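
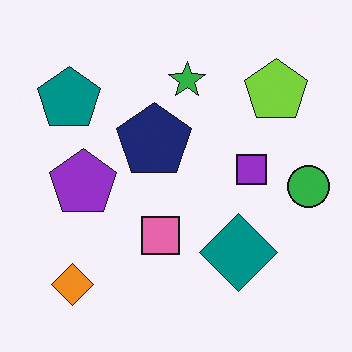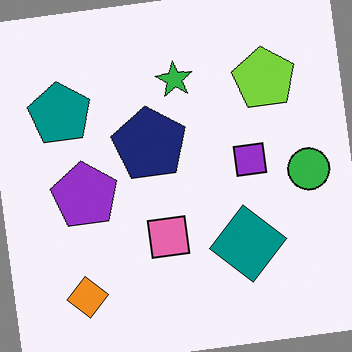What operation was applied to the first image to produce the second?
It was rotated counter-clockwise by a few degrees.

Every shape is tilted by the same angle and the image corners show triangular fill wedges — a whole-image rotation by a non-right angle.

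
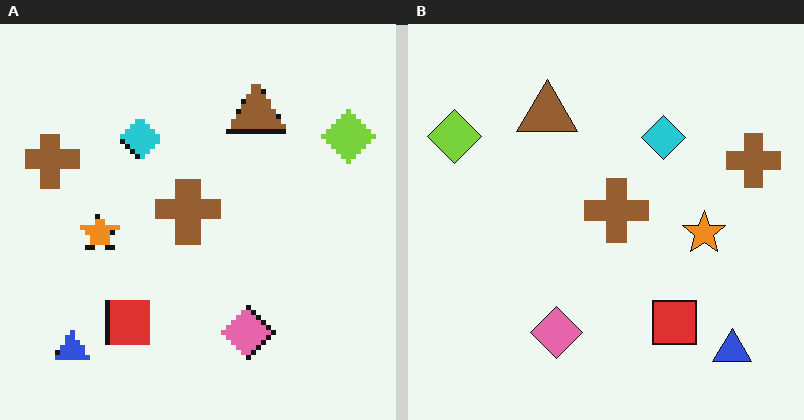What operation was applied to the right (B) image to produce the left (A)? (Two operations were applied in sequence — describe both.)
It was mildly pixelated, then flipped horizontally (left ↔ right).

Shapes are reduced to large square blocks; fine edges and outlines are lost — a downscale-then-upscale (mosaic) effect. The lime diamond is in the top-left of the right (B) image and the top-right of the left (A) — shapes on opposite sides of the vertical midline have swapped in a mirror flip.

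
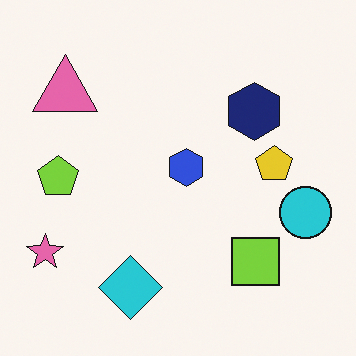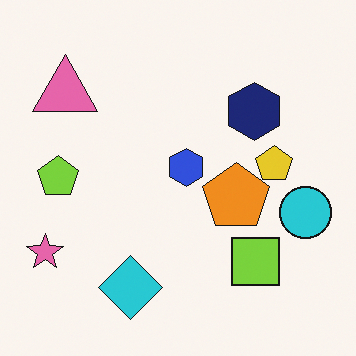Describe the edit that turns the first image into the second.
The image was overlaid with an additional orange pentagon.

An orange pentagon appears in the second image that is absent from the first.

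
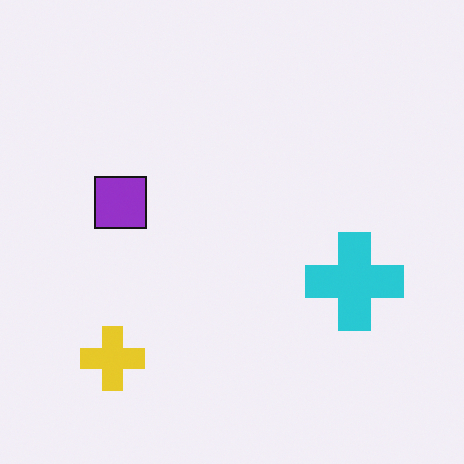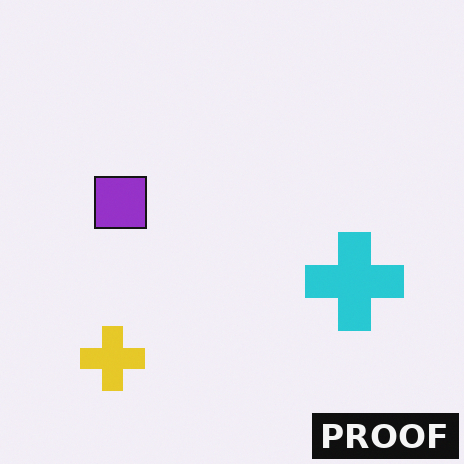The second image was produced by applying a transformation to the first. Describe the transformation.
It was watermarked with the text "PROOF" in the lower-right corner.

A dark label reading "PROOF" appears in the lower-right corner.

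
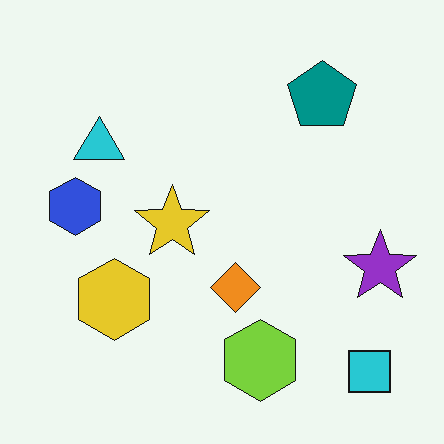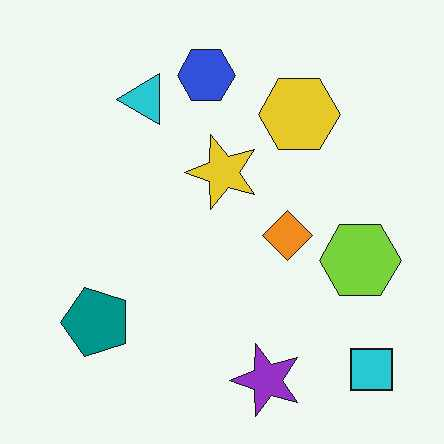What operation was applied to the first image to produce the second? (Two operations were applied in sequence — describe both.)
Transposed (reflected across the top-left ↔ bottom-right diagonal), then JPEG-compressed with visible artifacts.

Shapes have swapped their row and column positions — what was in the top-right is now in the bottom-left — a diagonal reflection. Blocky 8×8 compression artifacts appear around shape edges and the flat background shows ringing — characteristic JPEG degradation.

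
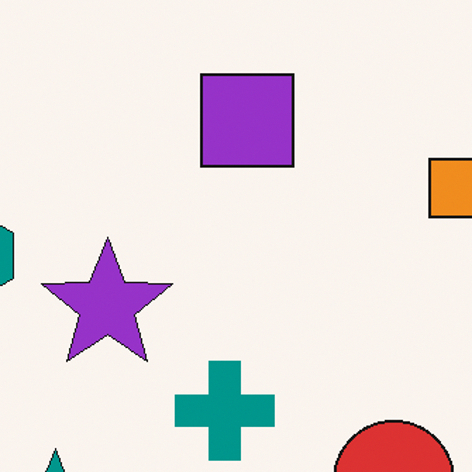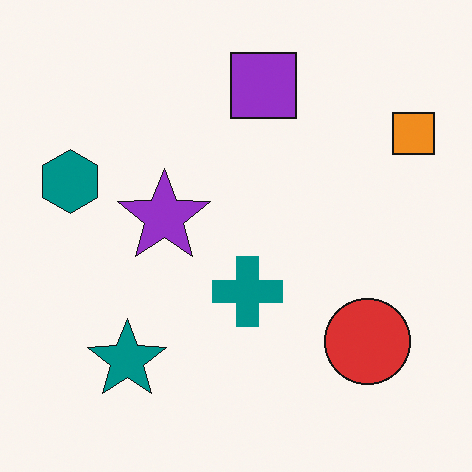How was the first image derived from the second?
The image was cropped slightly and scaled back up.

The visible shapes are larger and the field of view is narrower; shapes near the original edges may be partly or wholly outside the frame — a crop-and-rescale.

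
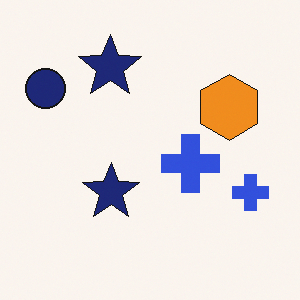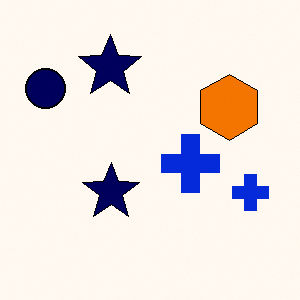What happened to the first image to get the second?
The second image is the first given slightly increased contrast.

Tones are pushed away from mid-grey across the whole image — a global contrast change.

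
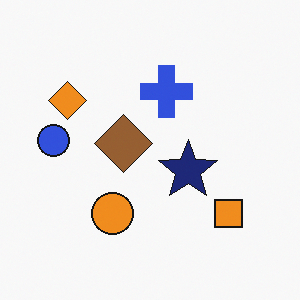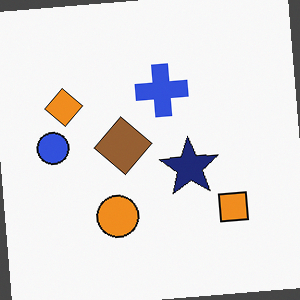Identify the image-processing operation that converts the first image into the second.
The image was rotated counter-clockwise by a few degrees.

Every shape is tilted by the same angle and the image corners show triangular fill wedges — a whole-image rotation by a non-right angle.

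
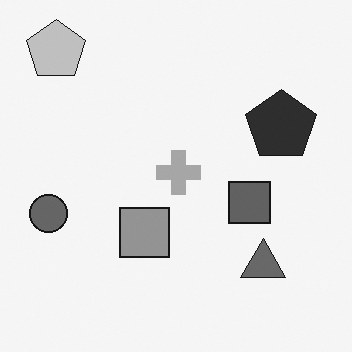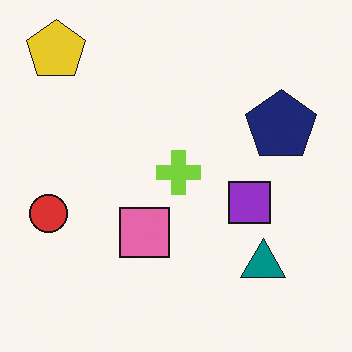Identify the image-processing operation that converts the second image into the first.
It was converted to grayscale.

All color is removed — every shape is now a shade of grey.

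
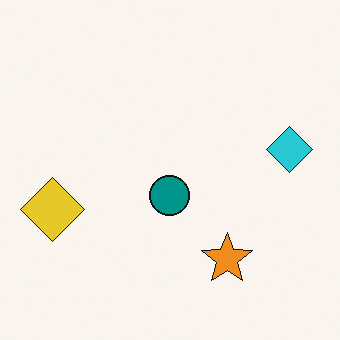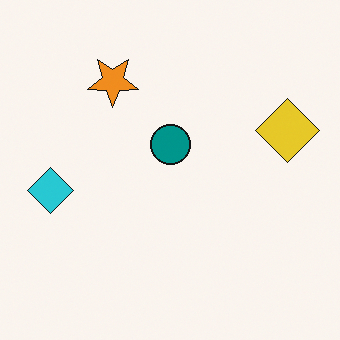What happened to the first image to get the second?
The image was rotated 180°.

The yellow diamond sits in the left of the first image and the right of the second — consistent with a whole-image 180° rotation.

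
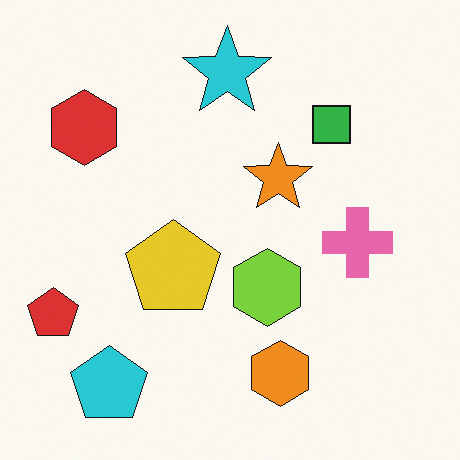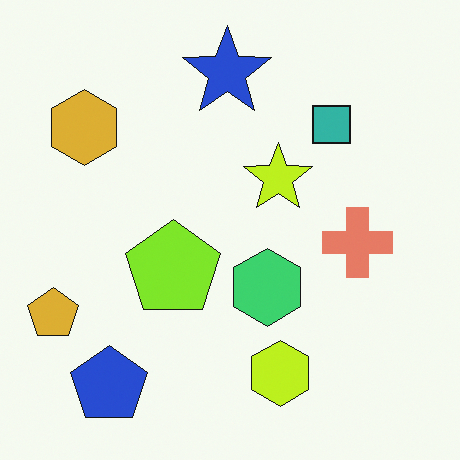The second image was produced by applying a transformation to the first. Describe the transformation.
It was hue-shifted by a small amount.

Every shape's color has rotated by the same amount around the hue wheel — a uniform hue shift.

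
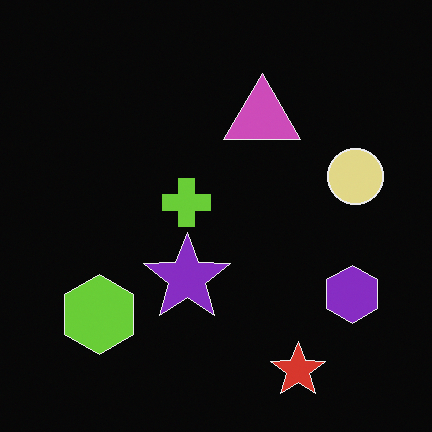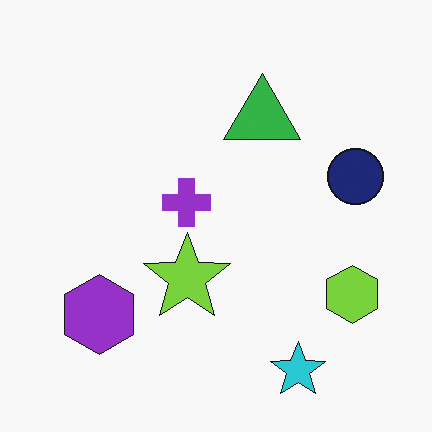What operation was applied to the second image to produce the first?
It was color-inverted (negative).

The light background has become dark and every shape's color is its complement — a photographic negative.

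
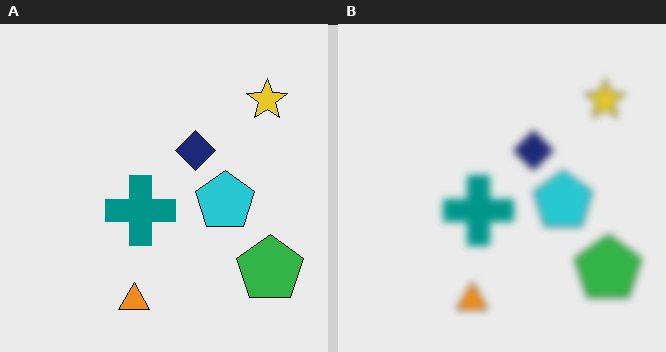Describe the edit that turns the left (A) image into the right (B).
Noticeably gaussian-blurred.

Shape edges and outlines are uniformly softened across the whole image.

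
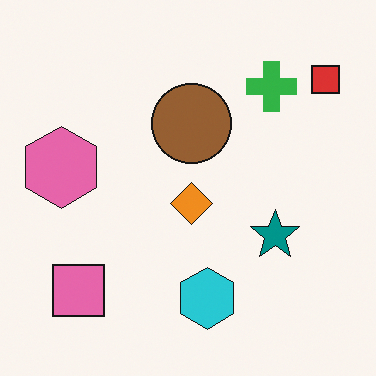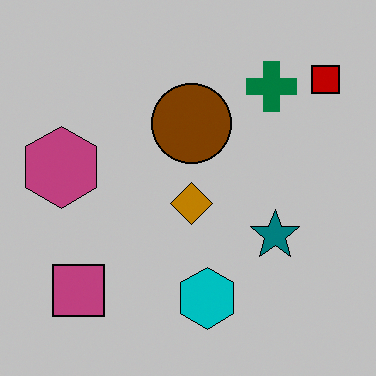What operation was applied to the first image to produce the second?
Heavily posterized to just a handful of flat colors.

Each flat color has snapped to a coarser quantized level — most visibly, the near-white background has dropped to a flat grey.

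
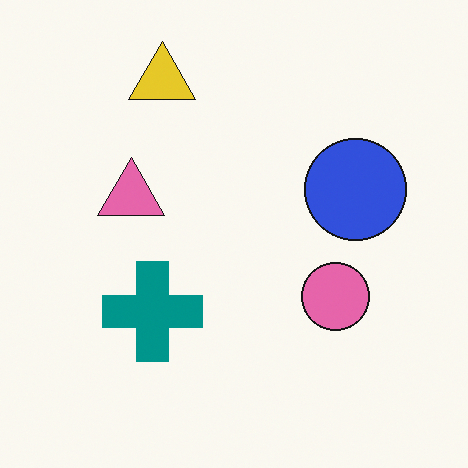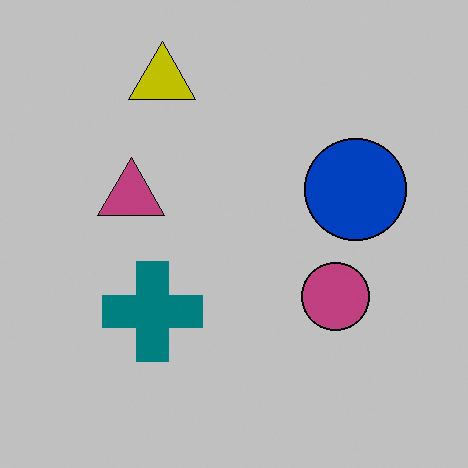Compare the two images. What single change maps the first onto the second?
The transformation is: aggressively posterized.

Each flat color has snapped to a coarser quantized level — most visibly, the near-white background has dropped to a flat grey.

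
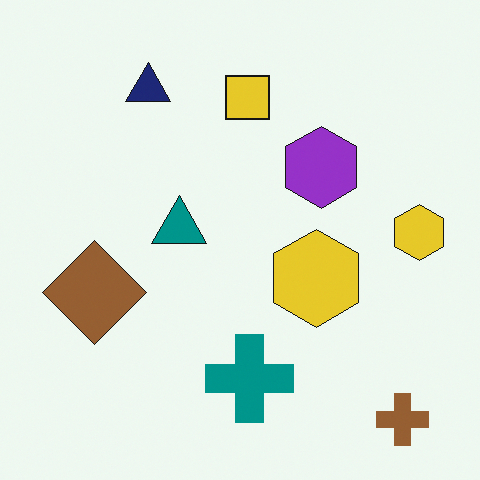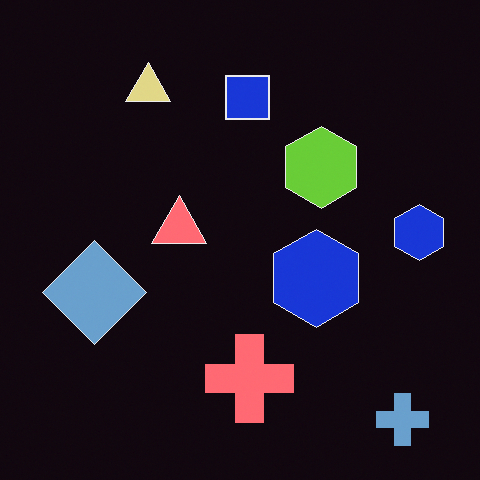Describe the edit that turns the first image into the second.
This is the original image color-inverted (negative).

The light background has become dark and every shape's color is its complement — a photographic negative.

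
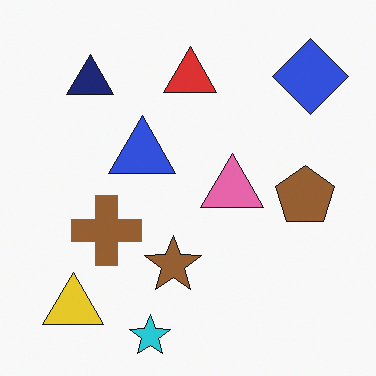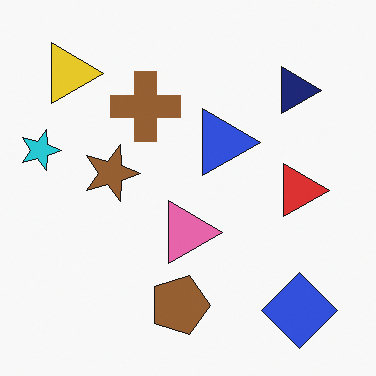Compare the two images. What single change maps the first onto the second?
Rotated 90° clockwise.

The blue diamond sits in the top-right of the first image and the bottom-right of the second — consistent with a whole-image 90° clockwise rotation.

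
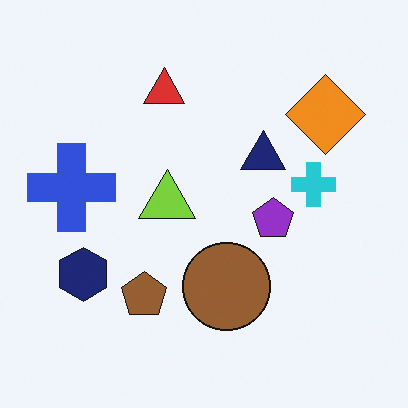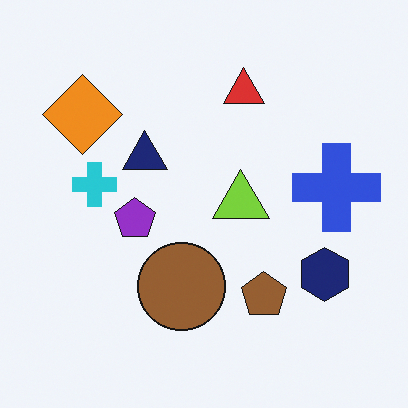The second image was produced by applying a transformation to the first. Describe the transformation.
The transformation is: flipped horizontally (left ↔ right).

The blue cross is in the left of the first image and the right of the second — shapes on opposite sides of the vertical midline have swapped in a mirror flip.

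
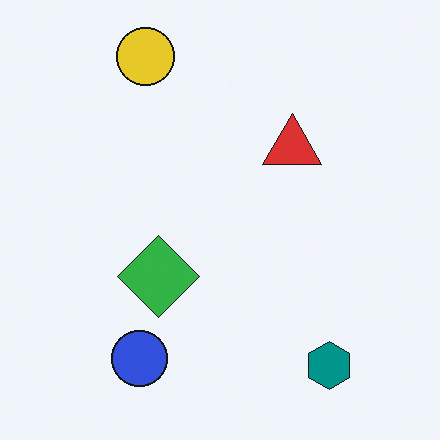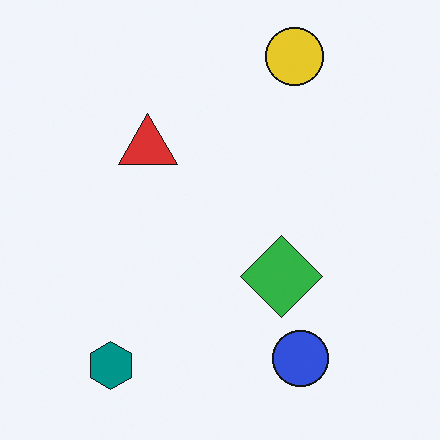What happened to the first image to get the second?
The transformation is: flipped horizontally (left ↔ right).

The teal hexagon is in the bottom-right of the first image and the bottom-left of the second — shapes on opposite sides of the vertical midline have swapped in a mirror flip.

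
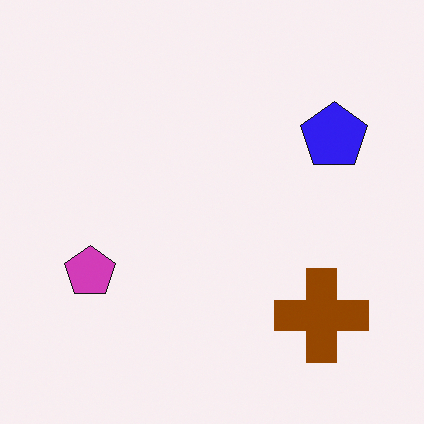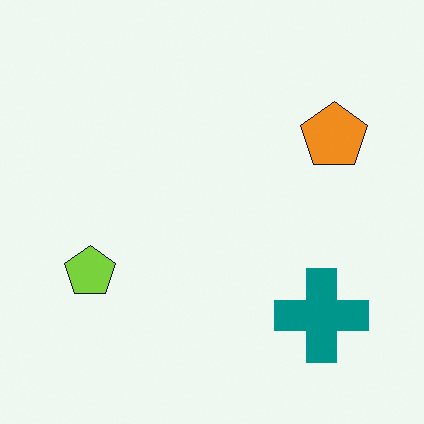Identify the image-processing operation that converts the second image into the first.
Hue-shifted by a large amount.

Every shape's color has rotated by the same amount around the hue wheel — a uniform hue shift.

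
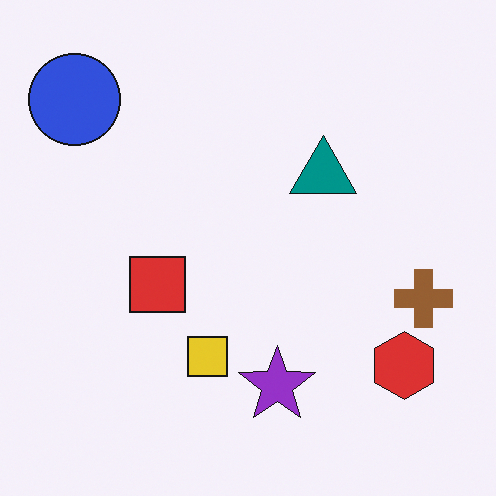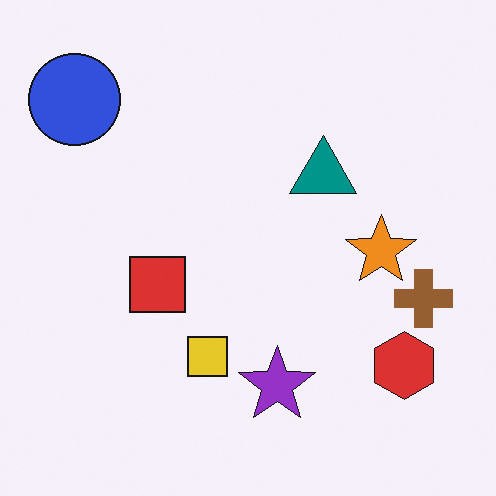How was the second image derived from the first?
The transformation is: overlaid with an additional orange star.

An orange star appears in the second image that is absent from the first.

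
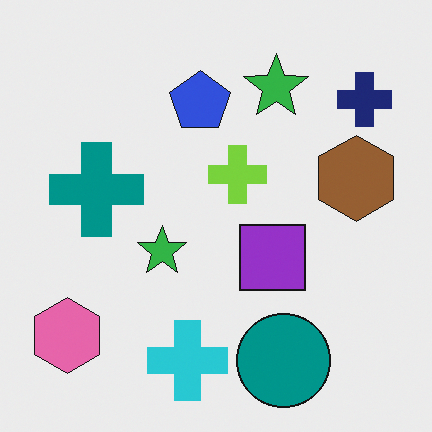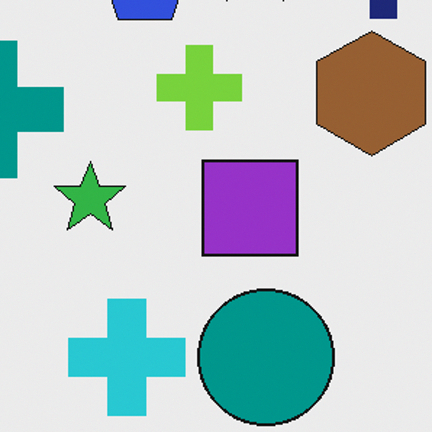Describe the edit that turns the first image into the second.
The second image is the first cropped slightly and scaled back up.

The visible shapes are larger and the field of view is narrower; shapes near the original edges may be partly or wholly outside the frame — a crop-and-rescale.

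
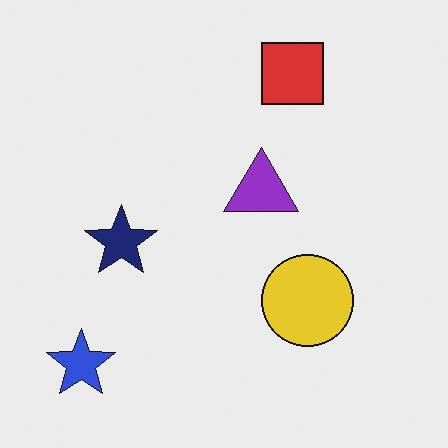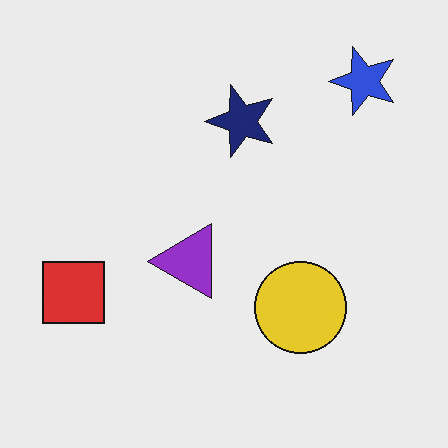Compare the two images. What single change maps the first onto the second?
The second image is the first transposed (reflected across the top-left ↔ bottom-right diagonal).

Shapes have swapped their row and column positions — what was in the top-right is now in the bottom-left — a diagonal reflection.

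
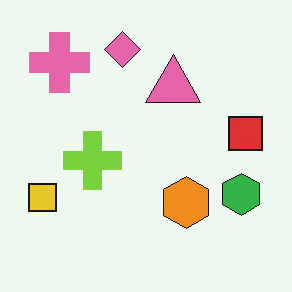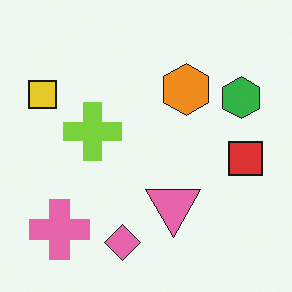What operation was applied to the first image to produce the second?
The image was flipped vertically (top ↔ bottom).

The pink diamond is in the top of the first image and the bottom of the second — shapes on opposite sides of the horizontal midline have swapped in a mirror flip.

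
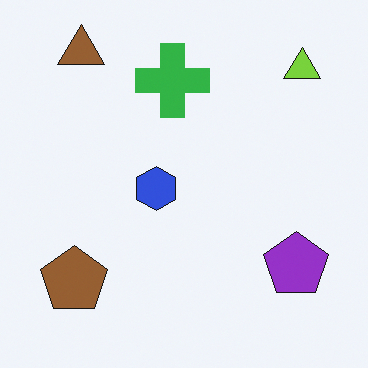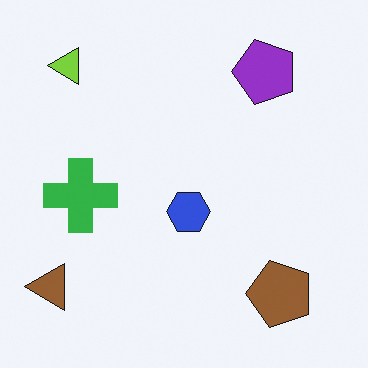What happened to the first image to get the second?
This is the original image rotated 90° counter-clockwise.

The brown triangle sits in the top-left of the first image and the bottom-left of the second — consistent with a whole-image 90° counter-clockwise rotation.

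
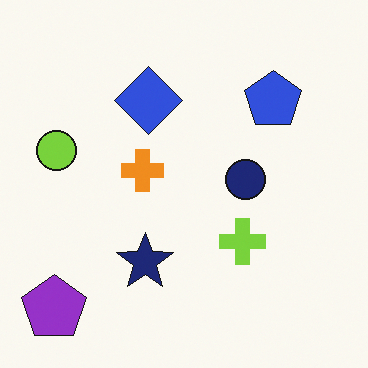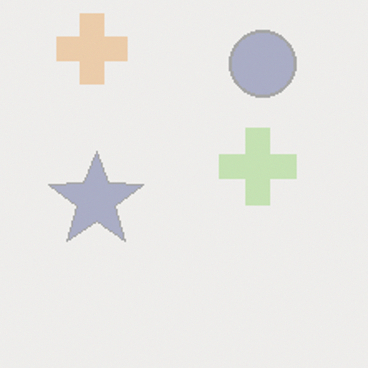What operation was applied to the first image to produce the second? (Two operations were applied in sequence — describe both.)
The image was washed out (contrast reduced), then cropped tightly and scaled back up.

Tones are pushed toward mid-grey across the whole image — a global contrast change. The visible shapes are larger and the field of view is narrower; shapes near the original edges may be partly or wholly outside the frame — a crop-and-rescale.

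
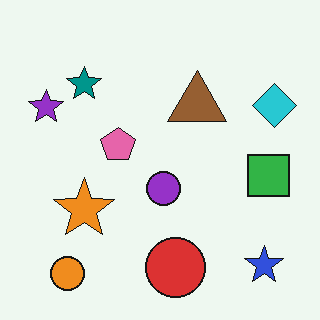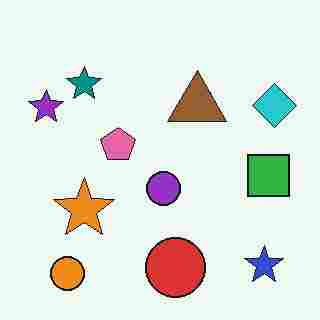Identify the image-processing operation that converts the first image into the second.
Degraded with heavy JPEG compression.

Blocky 8×8 compression artifacts appear around shape edges and the flat background shows ringing — characteristic JPEG degradation.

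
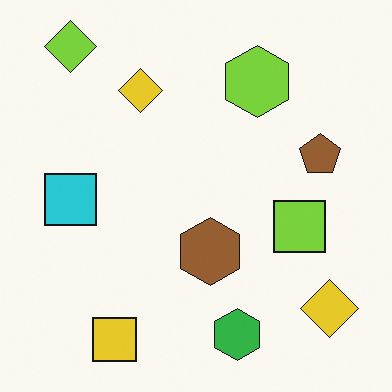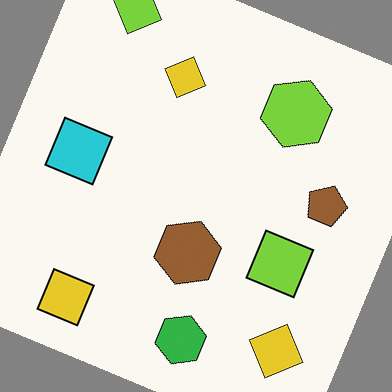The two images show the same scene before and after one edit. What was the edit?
The image was rotated clockwise by a clearly visible amount.

Every shape is tilted by the same angle and the image corners show triangular fill wedges — a whole-image rotation by a non-right angle.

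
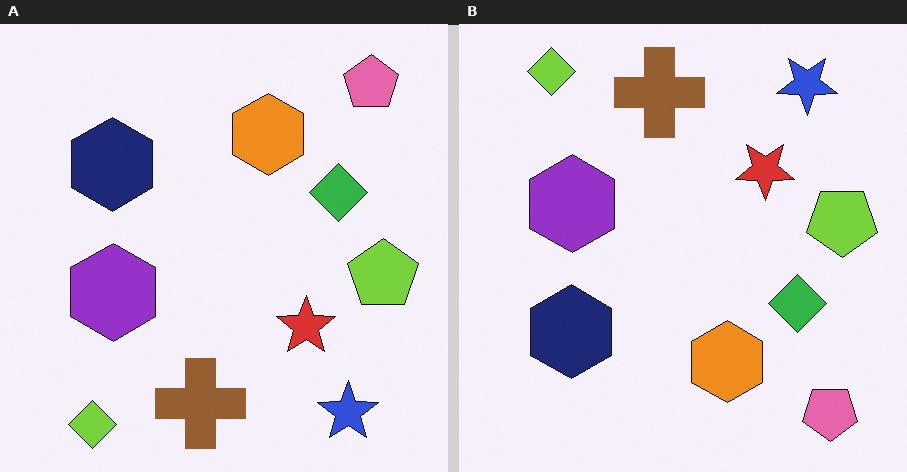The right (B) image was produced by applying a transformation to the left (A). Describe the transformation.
Flipped vertically (top ↔ bottom).

The lime diamond is in the bottom-left of the left (A) image and the top-left of the right (B) — shapes on opposite sides of the horizontal midline have swapped in a mirror flip.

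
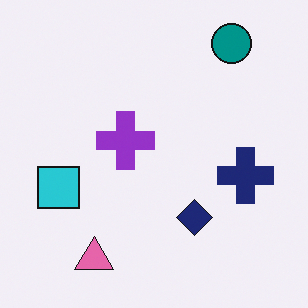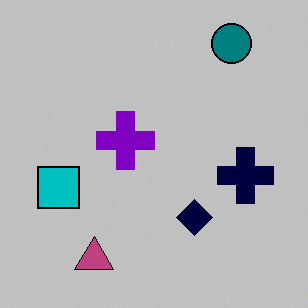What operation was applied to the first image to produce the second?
It was aggressively posterized.

Each flat color has snapped to a coarser quantized level — most visibly, the near-white background has dropped to a flat grey.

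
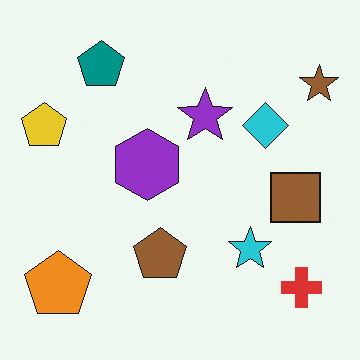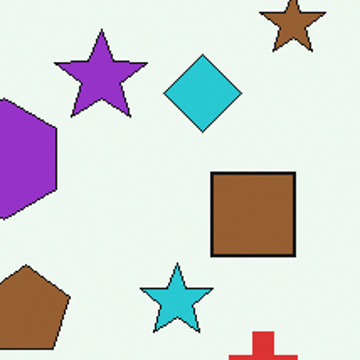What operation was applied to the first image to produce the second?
The second image is the first cropped to a noticeably smaller region and rescaled.

The visible shapes are larger and the field of view is narrower; shapes near the original edges may be partly or wholly outside the frame — a crop-and-rescale.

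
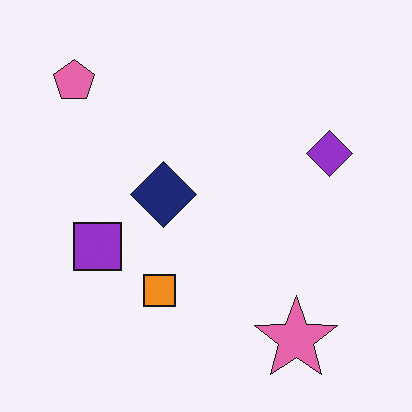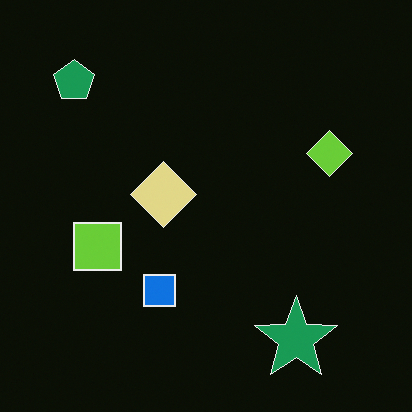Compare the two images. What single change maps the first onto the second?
The image was color-inverted (negative).

The light background has become dark and every shape's color is its complement — a photographic negative.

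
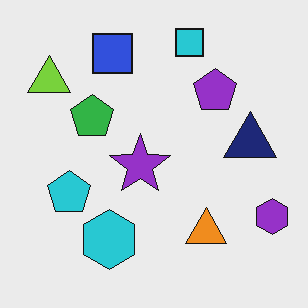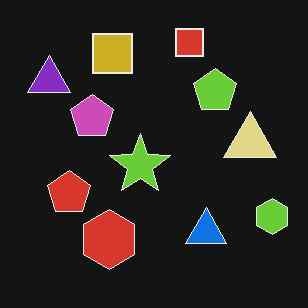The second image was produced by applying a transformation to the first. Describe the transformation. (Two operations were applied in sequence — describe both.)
Color-inverted (negative), then given moderate JPEG compression.

The light background has become dark and every shape's color is its complement — a photographic negative. Blocky 8×8 compression artifacts appear around shape edges and the flat background shows ringing — characteristic JPEG degradation.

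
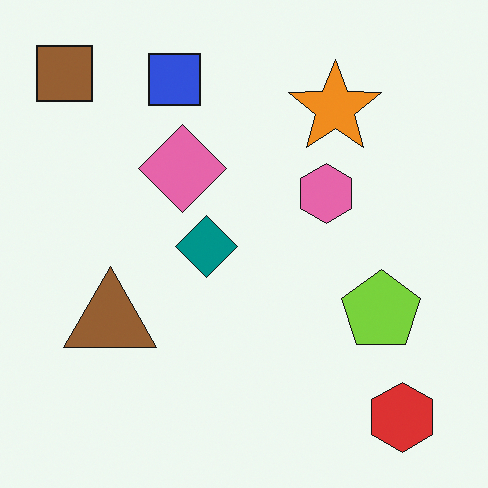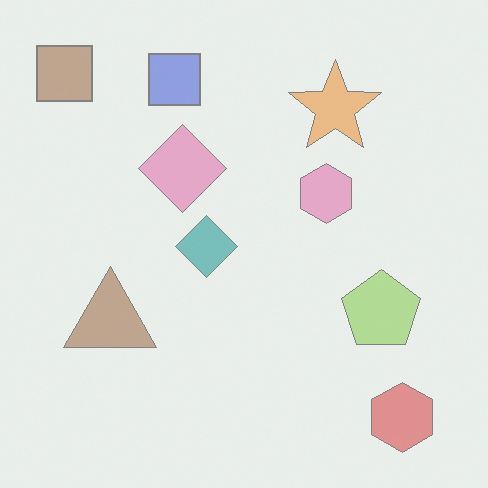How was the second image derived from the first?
The transformation is: washed out (contrast reduced).

Tones are pushed toward mid-grey across the whole image — a global contrast change.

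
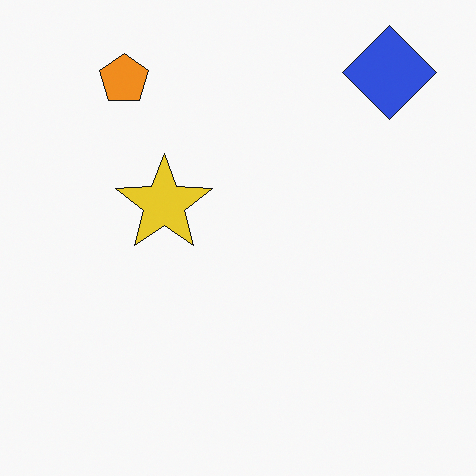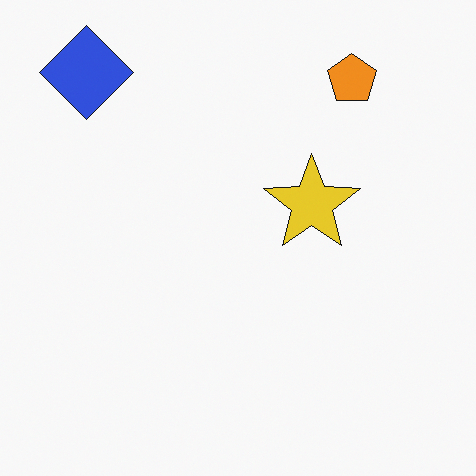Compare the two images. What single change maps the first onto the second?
The image was flipped horizontally (left ↔ right).

The blue diamond is in the top-right of the first image and the top-left of the second — shapes on opposite sides of the vertical midline have swapped in a mirror flip.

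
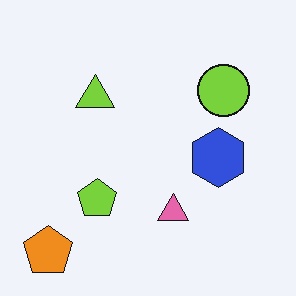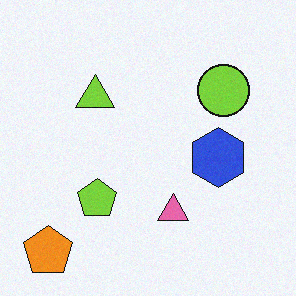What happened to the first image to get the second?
It was degraded with a light layer of grain.

Random speckle covers the whole image, including the flat background.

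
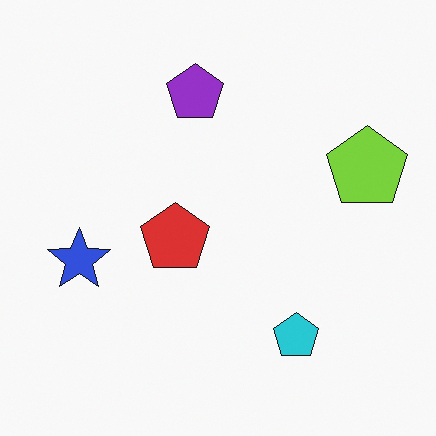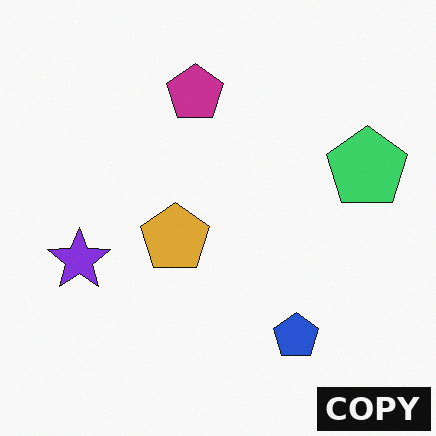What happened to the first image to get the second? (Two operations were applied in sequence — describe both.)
Hue-shifted by a small amount, then watermarked with the text "COPY" in the lower-right corner.

Every shape's color has rotated by the same amount around the hue wheel — a uniform hue shift. A dark label reading "COPY" appears in the lower-right corner.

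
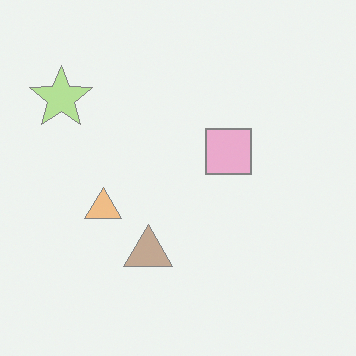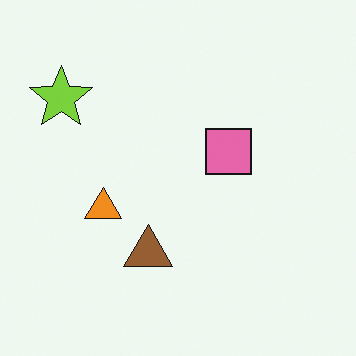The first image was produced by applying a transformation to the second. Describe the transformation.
The transformation is: given much lower contrast.

Tones are pushed toward mid-grey across the whole image — a global contrast change.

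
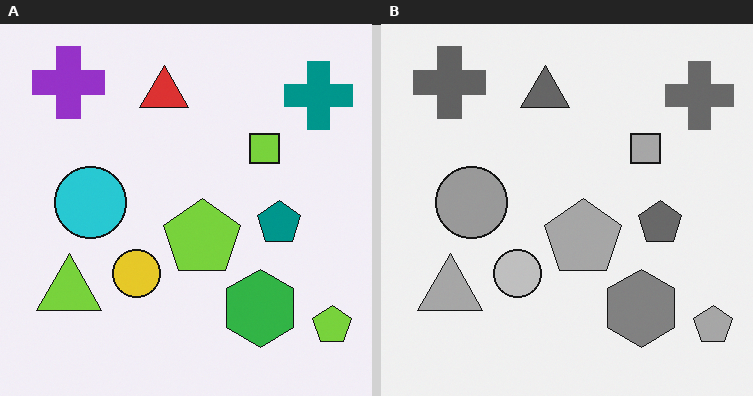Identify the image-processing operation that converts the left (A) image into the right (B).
The transformation is: converted to grayscale.

All color is removed — every shape is now a shade of grey.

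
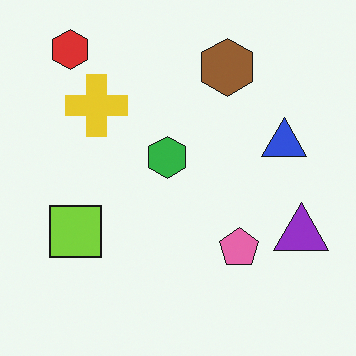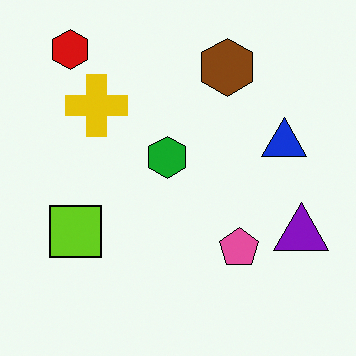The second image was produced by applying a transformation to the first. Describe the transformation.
This is the original image given slightly increased contrast.

Tones are pushed away from mid-grey across the whole image — a global contrast change.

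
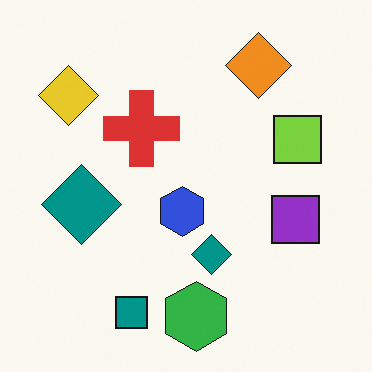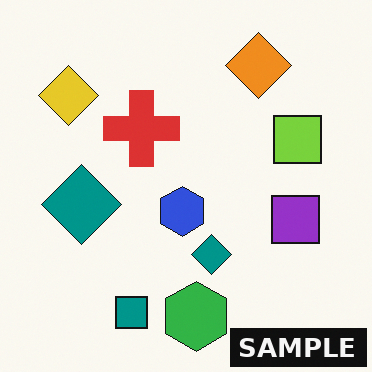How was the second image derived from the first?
The image was watermarked with the text "SAMPLE" in the lower-right corner.

A dark label reading "SAMPLE" appears in the lower-right corner.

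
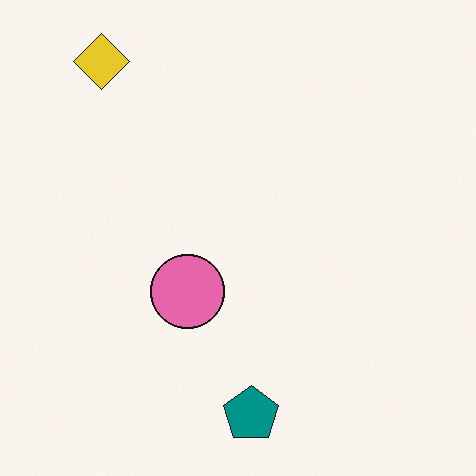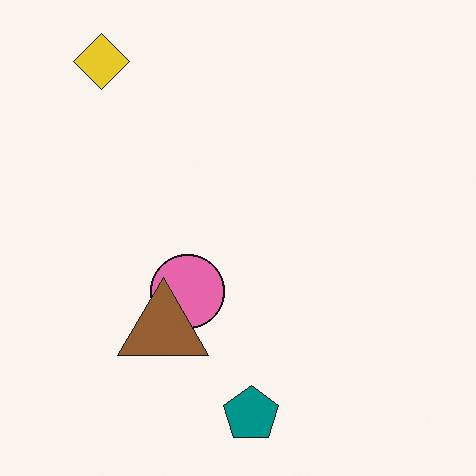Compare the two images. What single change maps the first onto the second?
The second image is the first overlaid with an additional brown triangle.

A brown triangle appears in the second image that is absent from the first.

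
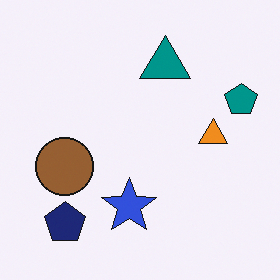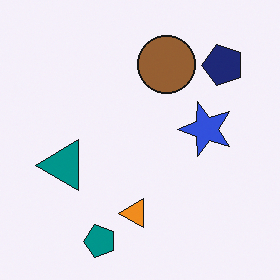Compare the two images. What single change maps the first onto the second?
It was transposed (reflected across the top-left ↔ bottom-right diagonal).

Shapes have swapped their row and column positions — what was in the top-right is now in the bottom-left — a diagonal reflection.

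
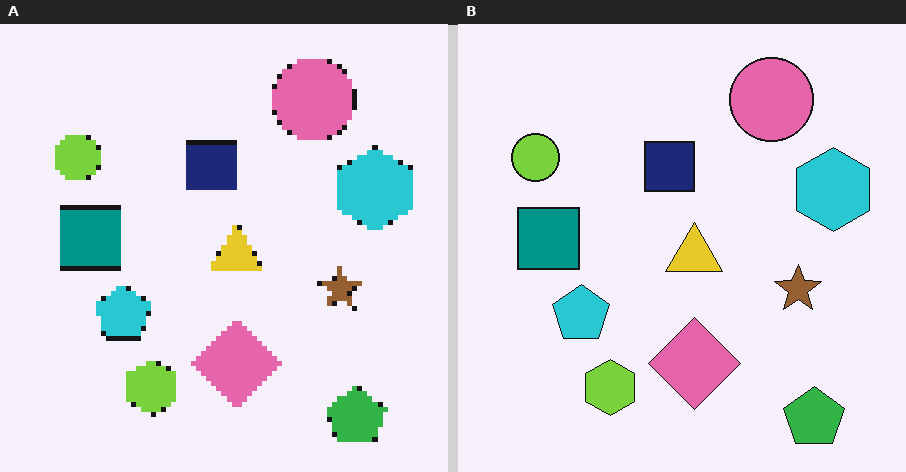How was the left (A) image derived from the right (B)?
The image was lightly pixelated (a mild mosaic effect).

Shapes are reduced to large square blocks; fine edges and outlines are lost — a downscale-then-upscale (mosaic) effect.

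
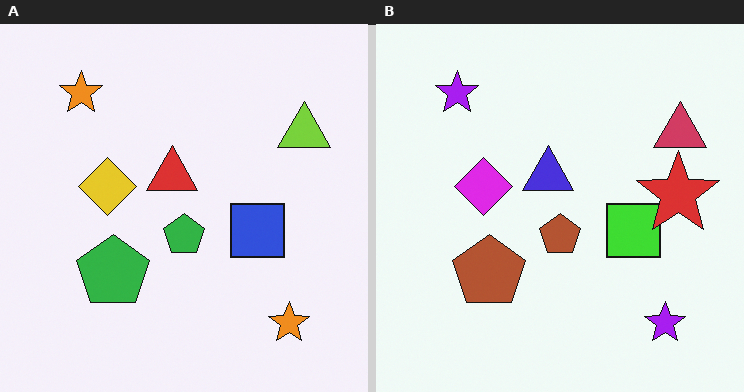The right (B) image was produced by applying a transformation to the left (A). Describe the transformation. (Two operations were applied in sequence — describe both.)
Hue-shifted through roughly half the color wheel, then overlaid with an additional red star.

Every shape's color has rotated by the same amount around the hue wheel — a uniform hue shift. A red star appears in the right (B) image that is absent from the left (A).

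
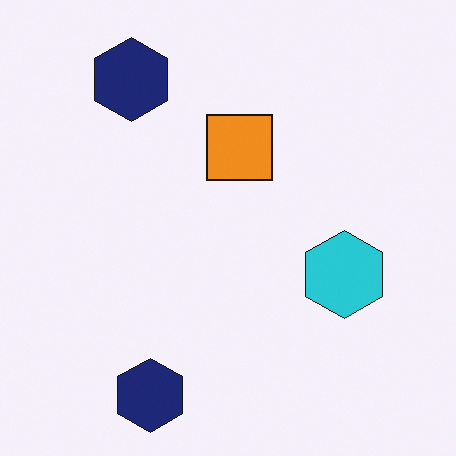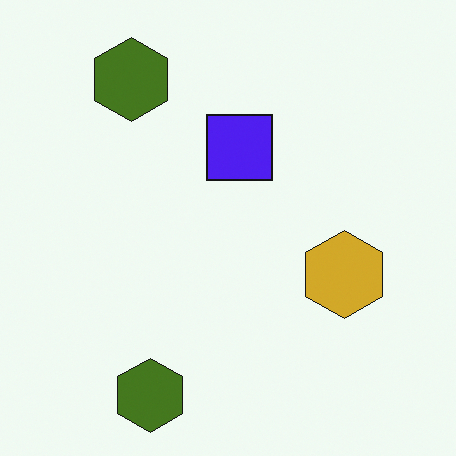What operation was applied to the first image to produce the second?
The second image is the first hue-shifted by a large amount.

Every shape's color has rotated by the same amount around the hue wheel — a uniform hue shift.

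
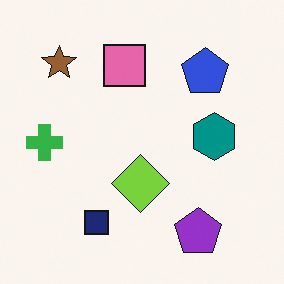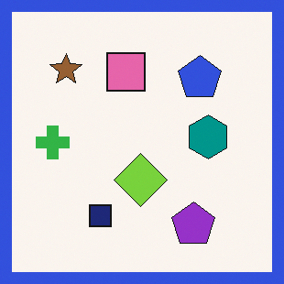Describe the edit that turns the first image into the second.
The transformation is: framed with a blue border.

A solid blue frame runs around the edge of the second image, with the content slightly shrunk inside it.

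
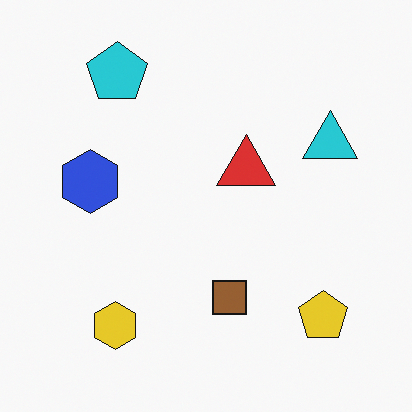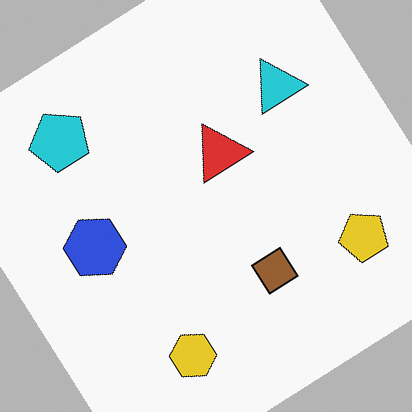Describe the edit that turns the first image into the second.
Rotated counter-clockwise by a large amount — several tens of degrees.

Every shape is tilted by the same angle and the image corners show triangular fill wedges — a whole-image rotation by a non-right angle.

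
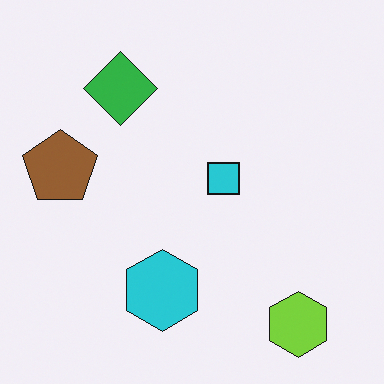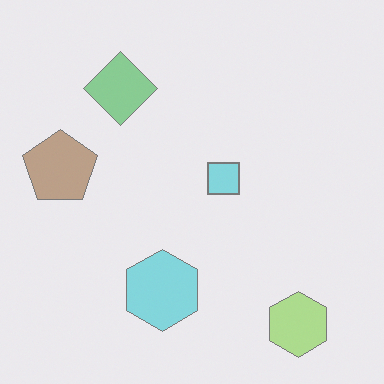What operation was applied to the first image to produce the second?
The image was washed out (contrast reduced).

Tones are pushed toward mid-grey across the whole image — a global contrast change.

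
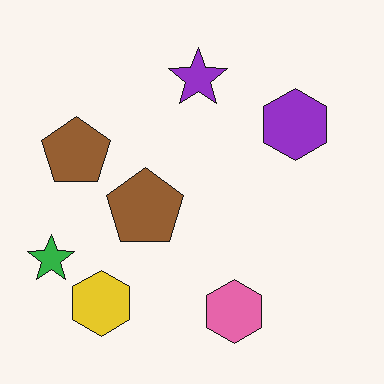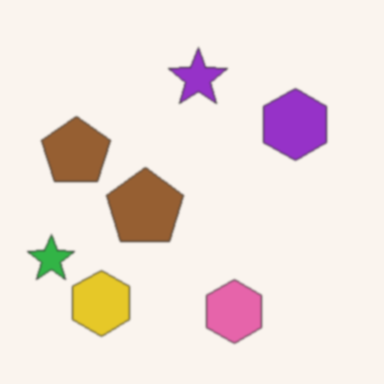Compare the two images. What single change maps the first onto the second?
This is the original image slightly softened.

Shape edges and outlines are uniformly softened across the whole image.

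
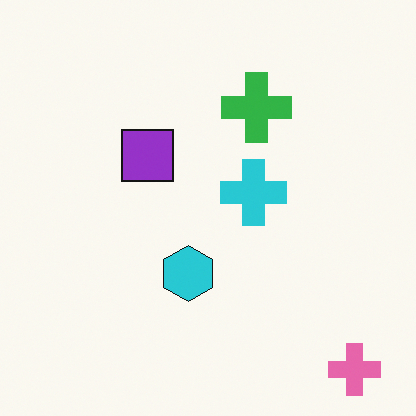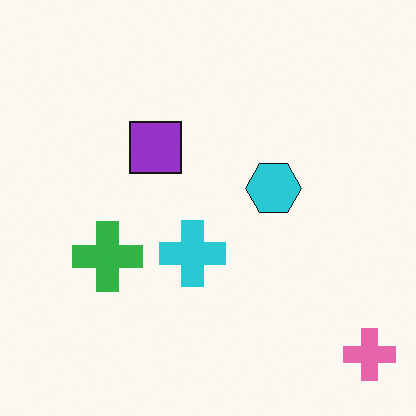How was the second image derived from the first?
The second image is the first transposed (reflected across the top-left ↔ bottom-right diagonal).

Shapes have swapped their row and column positions — what was in the top-right is now in the bottom-left — a diagonal reflection.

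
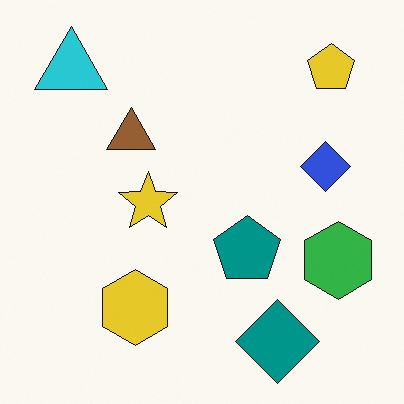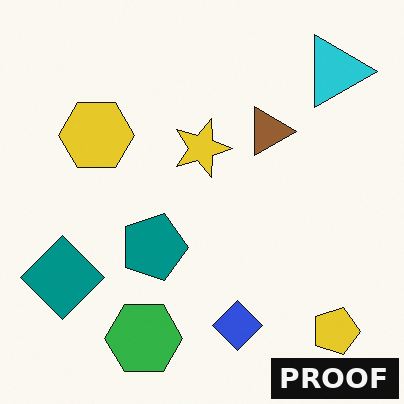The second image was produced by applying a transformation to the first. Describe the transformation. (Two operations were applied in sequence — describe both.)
Rotated 90° clockwise, then watermarked with the text "PROOF" in the lower-right corner.

The cyan triangle sits in the top-left of the first image and the top-right of the second — consistent with a whole-image 90° clockwise rotation. A dark label reading "PROOF" appears in the lower-right corner.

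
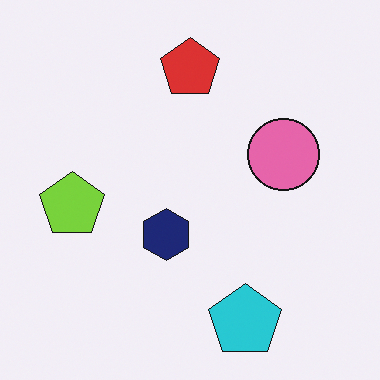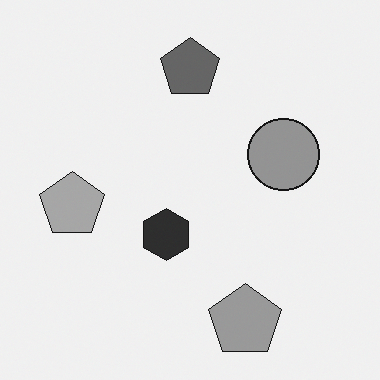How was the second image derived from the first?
The second image is the first converted to grayscale.

All color is removed — every shape is now a shade of grey.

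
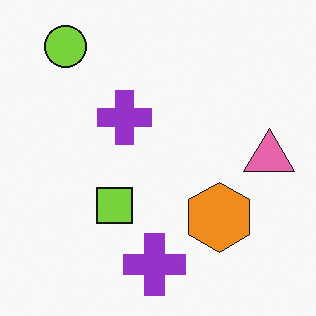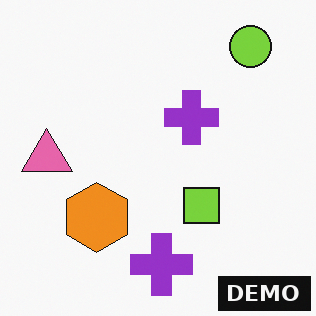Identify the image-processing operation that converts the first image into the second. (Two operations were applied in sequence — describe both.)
The second image is the first flipped horizontally (left ↔ right), then watermarked with the text "DEMO" in the lower-right corner.

The pink triangle is in the right of the first image and the left of the second — shapes on opposite sides of the vertical midline have swapped in a mirror flip. A dark label reading "DEMO" appears in the lower-right corner.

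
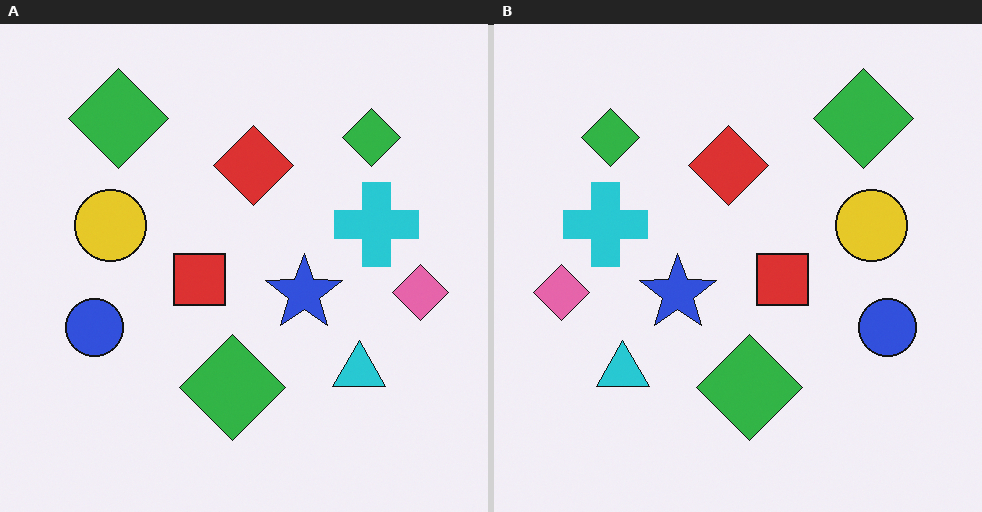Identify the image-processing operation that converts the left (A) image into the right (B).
The image was flipped horizontally (left ↔ right).

The pink diamond is in the right of the left (A) image and the left of the right (B) — shapes on opposite sides of the vertical midline have swapped in a mirror flip.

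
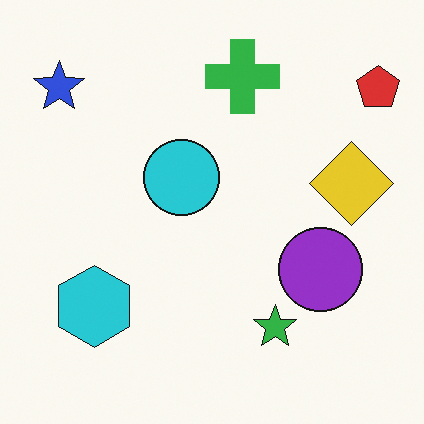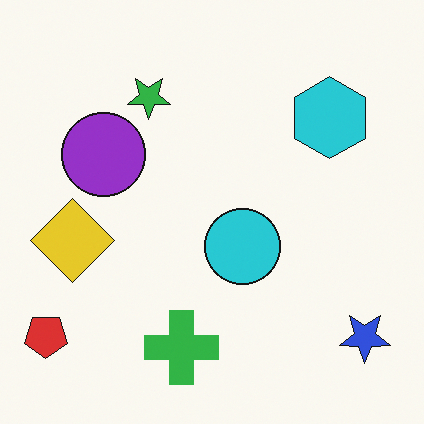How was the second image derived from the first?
This is the original image rotated 180°.

The red pentagon sits in the top-right of the first image and the bottom-left of the second — consistent with a whole-image 180° rotation.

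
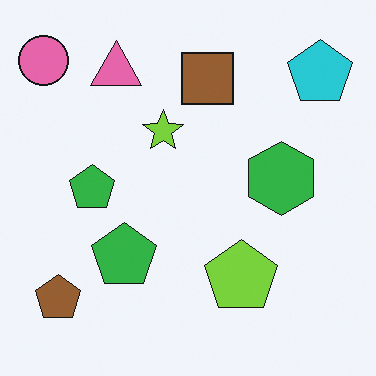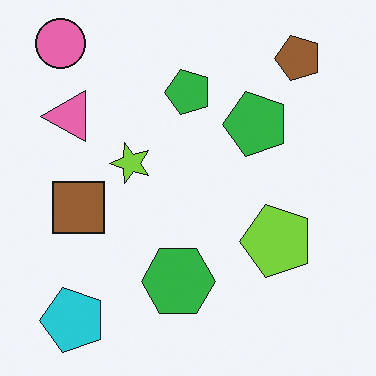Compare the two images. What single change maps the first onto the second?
The transformation is: transposed (reflected across the top-left ↔ bottom-right diagonal).

Shapes have swapped their row and column positions — what was in the top-right is now in the bottom-left — a diagonal reflection.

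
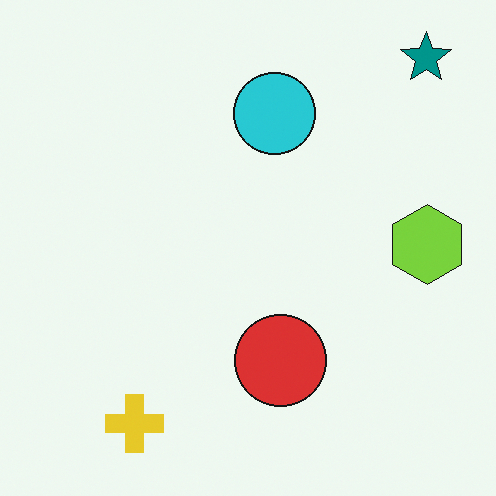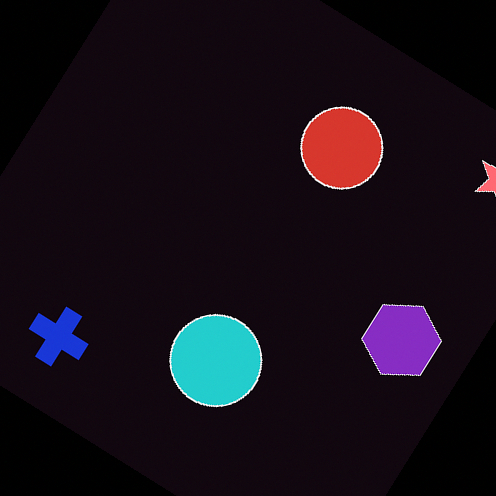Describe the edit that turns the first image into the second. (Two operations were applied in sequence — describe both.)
It was color-inverted (negative), then rotated clockwise by a large amount — several tens of degrees.

The light background has become dark and every shape's color is its complement — a photographic negative. Every shape is tilted by the same angle and the image corners show triangular fill wedges — a whole-image rotation by a non-right angle.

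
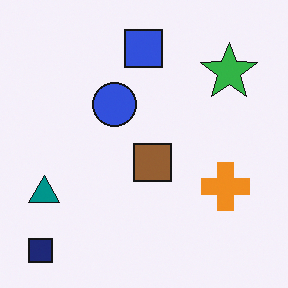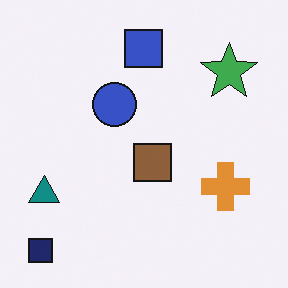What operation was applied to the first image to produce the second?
The image was slightly desaturated.

All colors are more muted and greyish — a global saturation change.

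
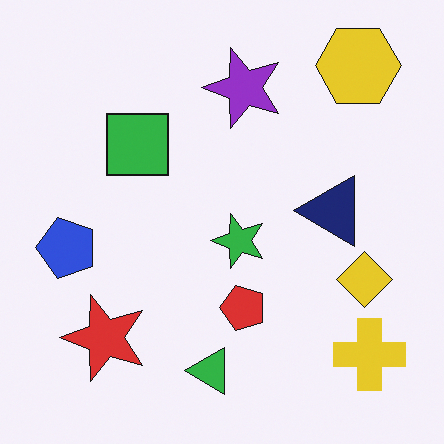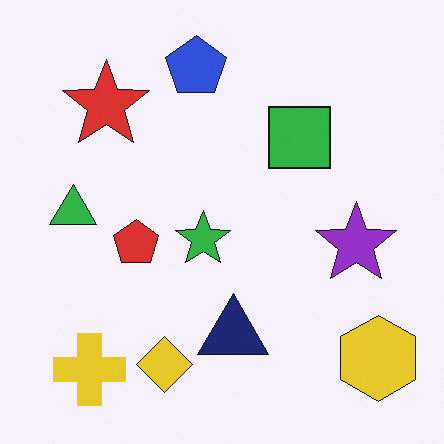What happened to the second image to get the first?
This is the original image rotated 90° counter-clockwise.

The yellow hexagon sits in the bottom-right of the second image and the top-right of the first — consistent with a whole-image 90° counter-clockwise rotation.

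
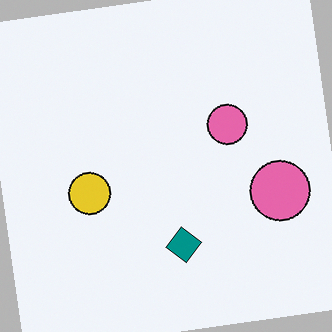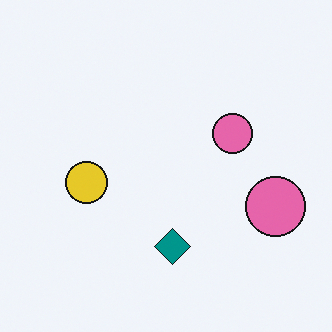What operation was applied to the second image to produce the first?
The transformation is: rotated counter-clockwise by a small amount.

Every shape is tilted by the same angle and the image corners show triangular fill wedges — a whole-image rotation by a non-right angle.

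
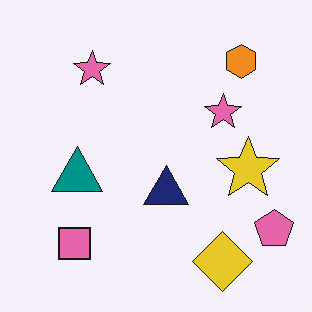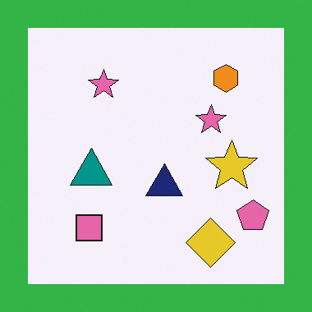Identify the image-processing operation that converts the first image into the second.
This is the original image framed with a green border.

A solid green frame runs around the edge of the second image, with the content slightly shrunk inside it.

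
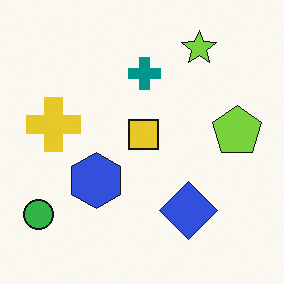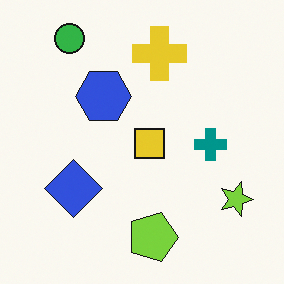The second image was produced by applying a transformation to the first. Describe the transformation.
It was rotated 90° clockwise.

The green circle sits in the bottom-left of the first image and the top-left of the second — consistent with a whole-image 90° clockwise rotation.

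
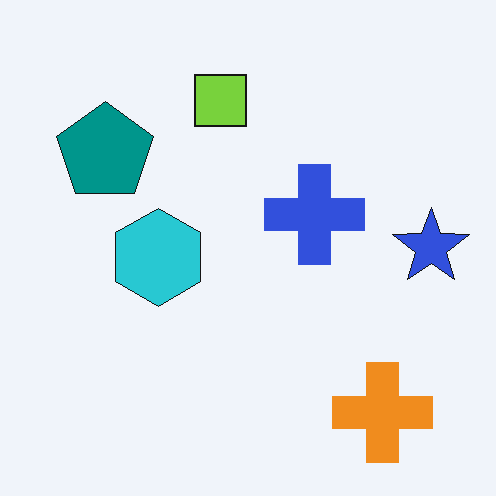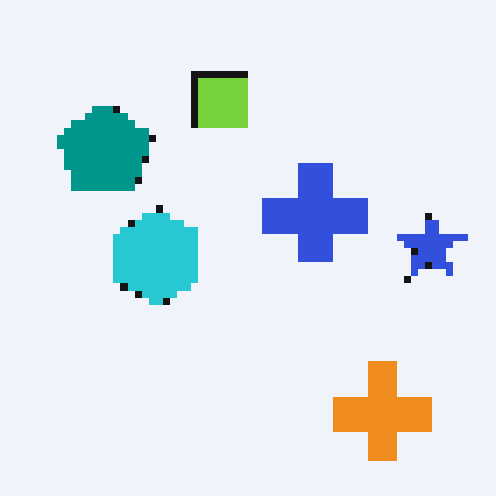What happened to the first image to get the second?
The transformation is: pixelated into visible square blocks.

Shapes are reduced to large square blocks; fine edges and outlines are lost — a downscale-then-upscale (mosaic) effect.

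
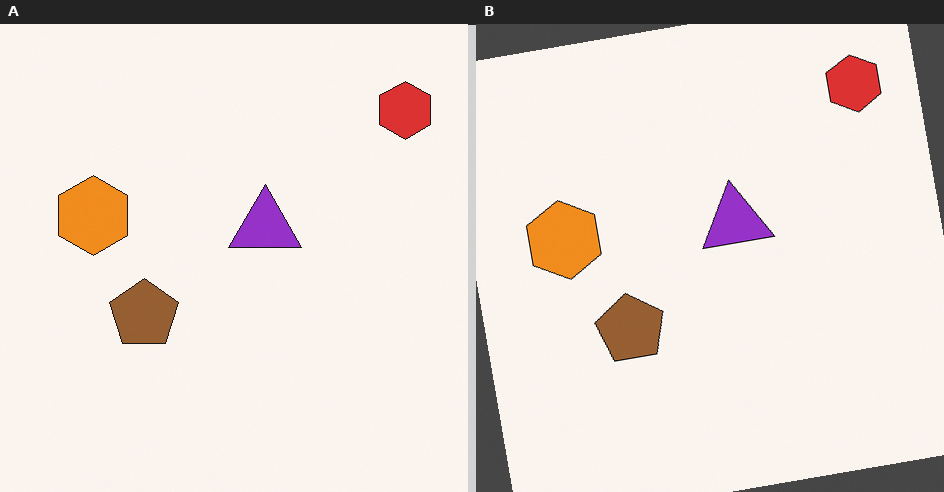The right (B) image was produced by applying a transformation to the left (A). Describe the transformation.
The transformation is: rotated counter-clockwise by a small amount.

Every shape is tilted by the same angle and the image corners show triangular fill wedges — a whole-image rotation by a non-right angle.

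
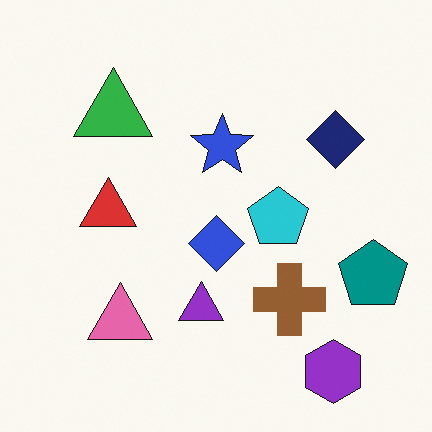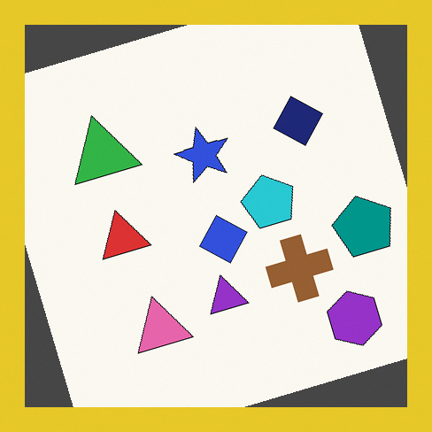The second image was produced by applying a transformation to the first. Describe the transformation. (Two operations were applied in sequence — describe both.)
Rotated counter-clockwise by a clearly visible amount, then framed with a yellow border.

Every shape is tilted by the same angle and the image corners show triangular fill wedges — a whole-image rotation by a non-right angle. A solid yellow frame runs around the edge of the second image, with the content slightly shrunk inside it.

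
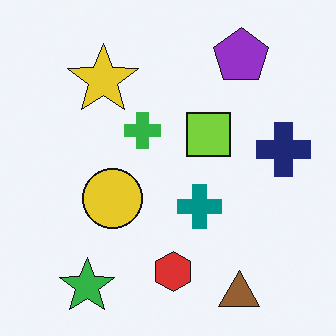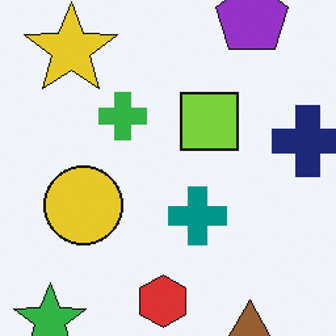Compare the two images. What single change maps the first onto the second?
It was cropped slightly and scaled back up.

The visible shapes are larger and the field of view is narrower; shapes near the original edges may be partly or wholly outside the frame — a crop-and-rescale.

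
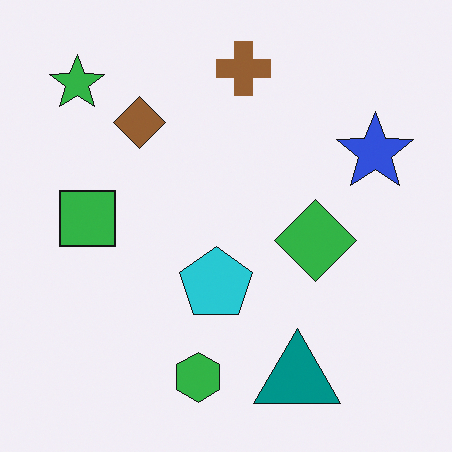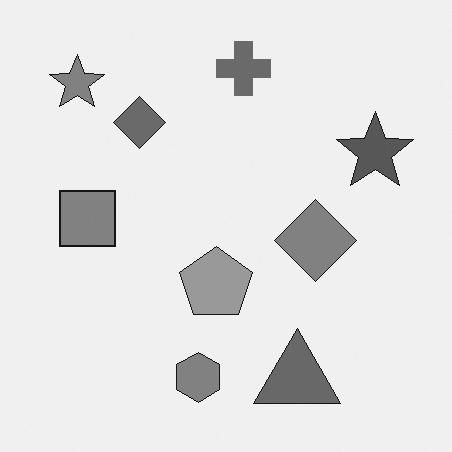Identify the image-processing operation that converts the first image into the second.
This is the original image converted to grayscale.

All color is removed — every shape is now a shade of grey.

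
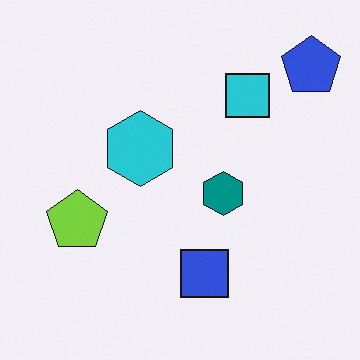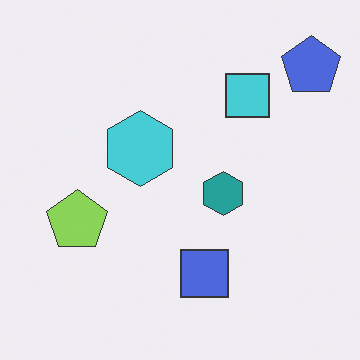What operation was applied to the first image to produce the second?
It was given slightly reduced contrast.

Tones are pushed toward mid-grey across the whole image — a global contrast change.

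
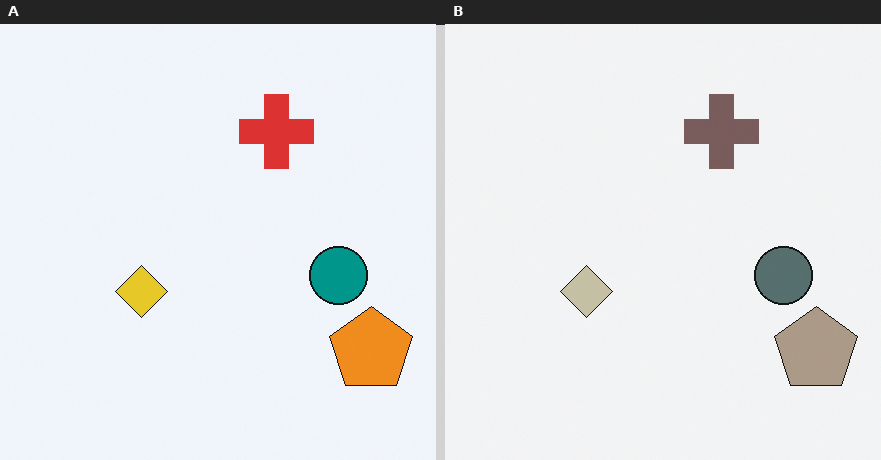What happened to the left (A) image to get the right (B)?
It was heavily desaturated.

All colors are more muted and greyish — a global saturation change.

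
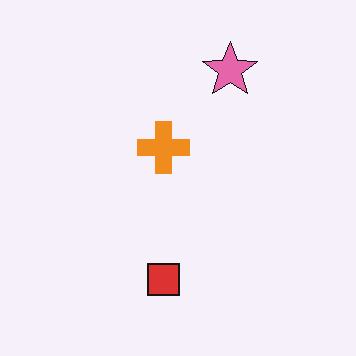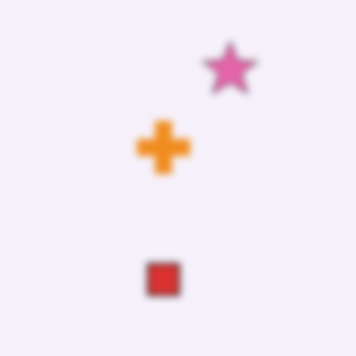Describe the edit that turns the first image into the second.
This is the original image noticeably gaussian-blurred.

Shape edges and outlines are uniformly softened across the whole image.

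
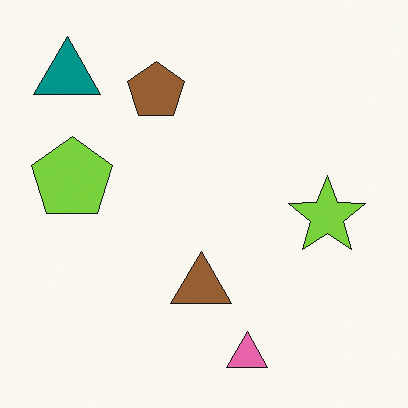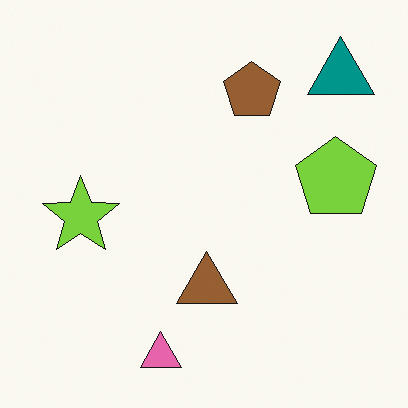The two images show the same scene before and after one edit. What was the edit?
The image was flipped horizontally (left ↔ right).

The teal triangle is in the top-left of the first image and the top-right of the second — shapes on opposite sides of the vertical midline have swapped in a mirror flip.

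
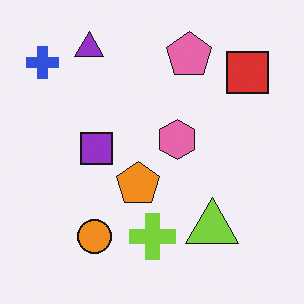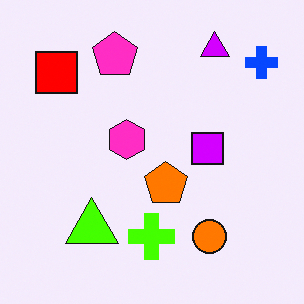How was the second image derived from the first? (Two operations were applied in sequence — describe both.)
Flipped horizontally (left ↔ right), then made much more vivid (saturation change).

The blue cross is in the top-left of the first image and the top-right of the second — shapes on opposite sides of the vertical midline have swapped in a mirror flip. All colors are more vivid — a global saturation change.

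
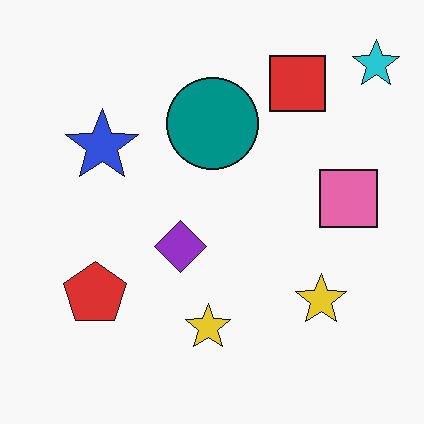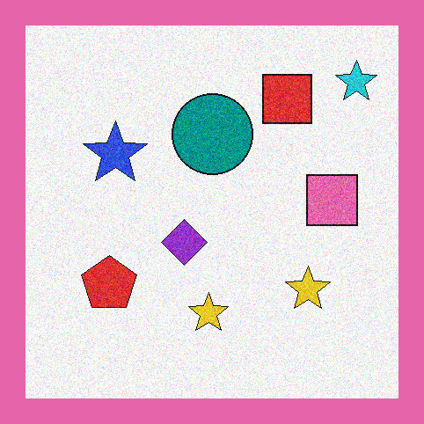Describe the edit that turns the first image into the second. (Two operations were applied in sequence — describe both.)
Degraded with moderate additive noise, then framed with a pink border.

Random speckle covers the whole image, including the flat background. A solid pink frame runs around the edge of the second image, with the content slightly shrunk inside it.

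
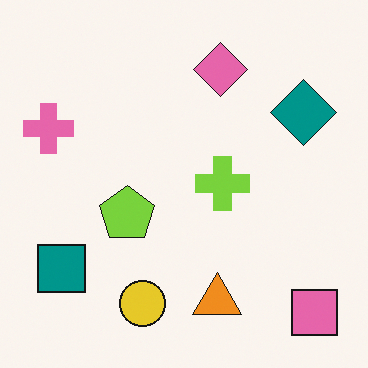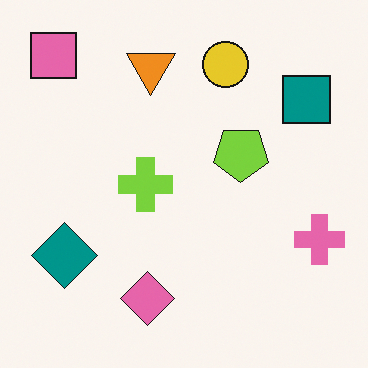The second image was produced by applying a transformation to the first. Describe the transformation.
Rotated 180°.

The pink square sits in the bottom-right of the first image and the top-left of the second — consistent with a whole-image 180° rotation.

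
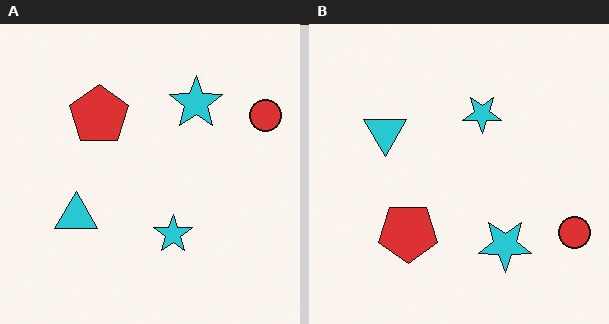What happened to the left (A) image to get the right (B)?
Flipped vertically (top ↔ bottom).

The red circle is in the top-right of the left (A) image and the bottom-right of the right (B) — shapes on opposite sides of the horizontal midline have swapped in a mirror flip.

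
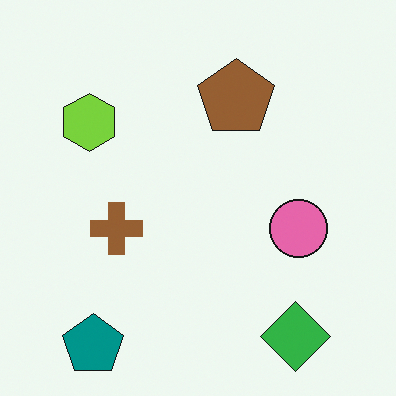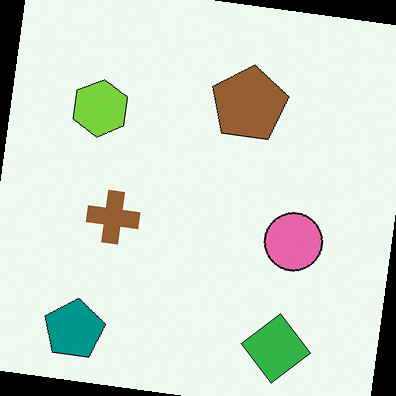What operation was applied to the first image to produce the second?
Rotated clockwise by a few degrees.

Every shape is tilted by the same angle and the image corners show triangular fill wedges — a whole-image rotation by a non-right angle.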